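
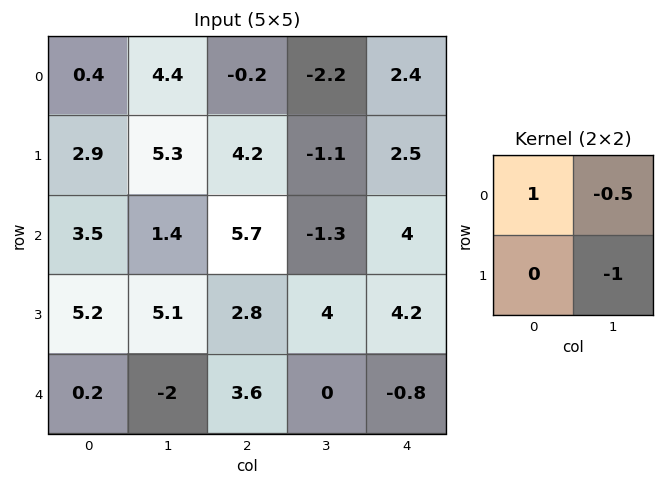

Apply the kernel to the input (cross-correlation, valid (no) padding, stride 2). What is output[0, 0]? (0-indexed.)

-7.1

The receptive field on the input at this output position is [0.4 4.4 / 2.9 5.3]. Elementwise product with the kernel and sum: 0.4·1 + 4.4·-0.5 + 5.3·-1.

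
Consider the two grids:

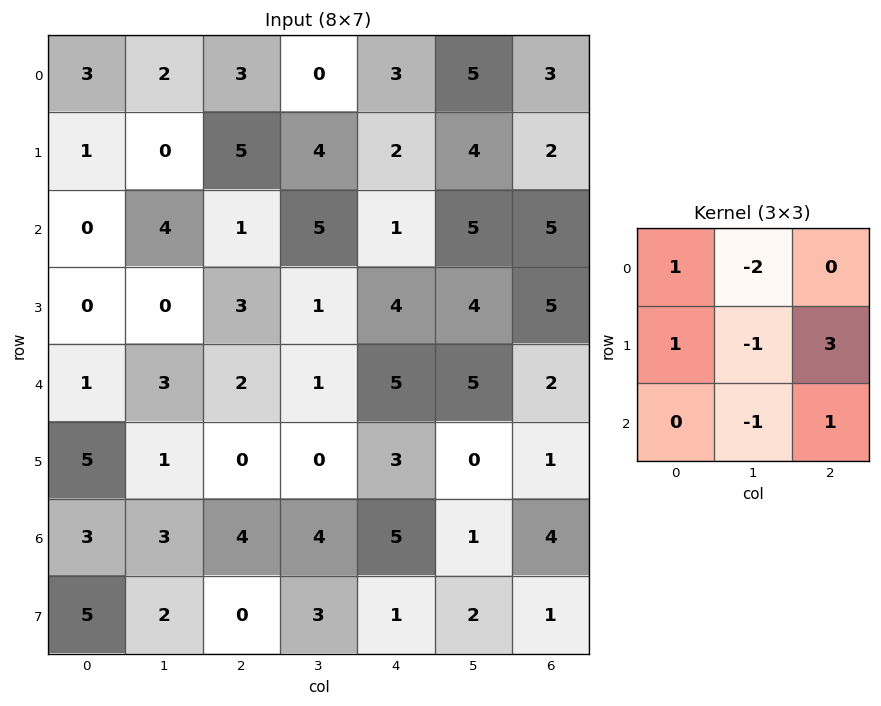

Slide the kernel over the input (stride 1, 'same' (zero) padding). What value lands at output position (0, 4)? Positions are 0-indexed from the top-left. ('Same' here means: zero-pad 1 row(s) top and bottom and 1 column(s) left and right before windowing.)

14

The receptive field on the zero-padded input at this output position is [0 0 0 / 0 3 5 / 4 2 4]. Elementwise product with the kernel and sum: 0·1 + 0·-2 + 0·1 + 3·-1 + 5·3 + 2·-1 + 4·1.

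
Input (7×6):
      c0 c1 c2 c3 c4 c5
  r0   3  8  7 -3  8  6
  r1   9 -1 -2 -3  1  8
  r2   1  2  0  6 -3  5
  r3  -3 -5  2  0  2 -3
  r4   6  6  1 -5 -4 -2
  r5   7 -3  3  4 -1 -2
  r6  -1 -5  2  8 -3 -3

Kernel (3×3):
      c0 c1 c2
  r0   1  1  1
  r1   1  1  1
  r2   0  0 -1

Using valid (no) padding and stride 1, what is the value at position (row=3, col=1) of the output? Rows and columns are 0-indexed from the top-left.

The receptive field on the input at this output position is [-5 2 0 / 6 1 -5 / -3 3 4]. Elementwise product with the kernel and sum: -5·1 + 2·1 + 0·1 + 6·1 + 1·1 + -5·1 + 4·-1.

-5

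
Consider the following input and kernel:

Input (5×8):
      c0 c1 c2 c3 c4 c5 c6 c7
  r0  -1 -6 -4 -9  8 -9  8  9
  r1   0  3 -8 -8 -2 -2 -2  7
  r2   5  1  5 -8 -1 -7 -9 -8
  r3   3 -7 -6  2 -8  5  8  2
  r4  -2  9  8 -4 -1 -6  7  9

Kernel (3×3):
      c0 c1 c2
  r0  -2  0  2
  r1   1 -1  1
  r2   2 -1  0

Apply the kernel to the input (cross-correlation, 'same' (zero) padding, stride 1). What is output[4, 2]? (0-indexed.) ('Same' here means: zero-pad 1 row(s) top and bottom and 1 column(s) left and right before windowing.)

15

The receptive field on the zero-padded input at this output position is [-7 -6 2 / 9 8 -4 / 0 0 0]. Elementwise product with the kernel and sum: -7·-2 + 2·2 + 9·1 + 8·-1 + -4·1 + 0·2 + 0·-1.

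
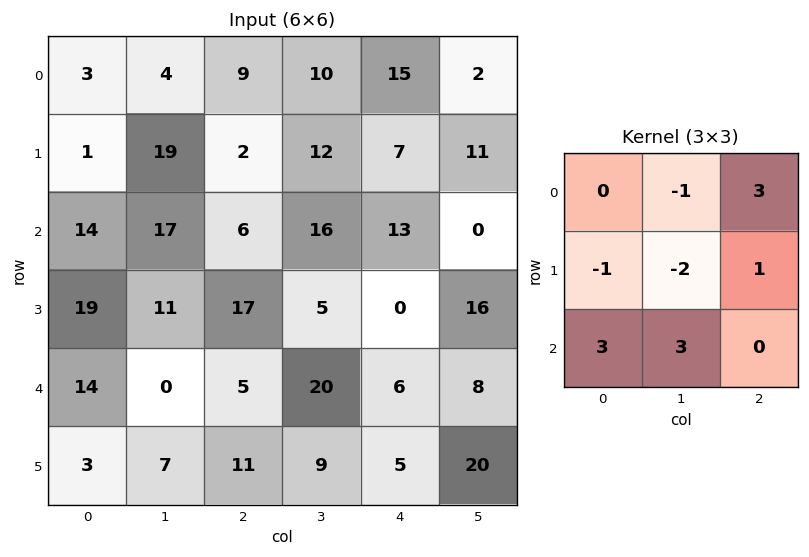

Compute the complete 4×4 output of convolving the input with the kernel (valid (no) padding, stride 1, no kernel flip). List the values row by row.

79 79 82 63
35 105 50 -1
19 17 71 76
61 62 16 66

Output[0,0]: The receptive field on the input at this output position is [3 4 9 / 1 19 2 / 14 17 6]. Elementwise product with the kernel and sum: 4·-1 + 9·3 + 1·-1 + 19·-2 + 2·1 + 14·3 + 17·3.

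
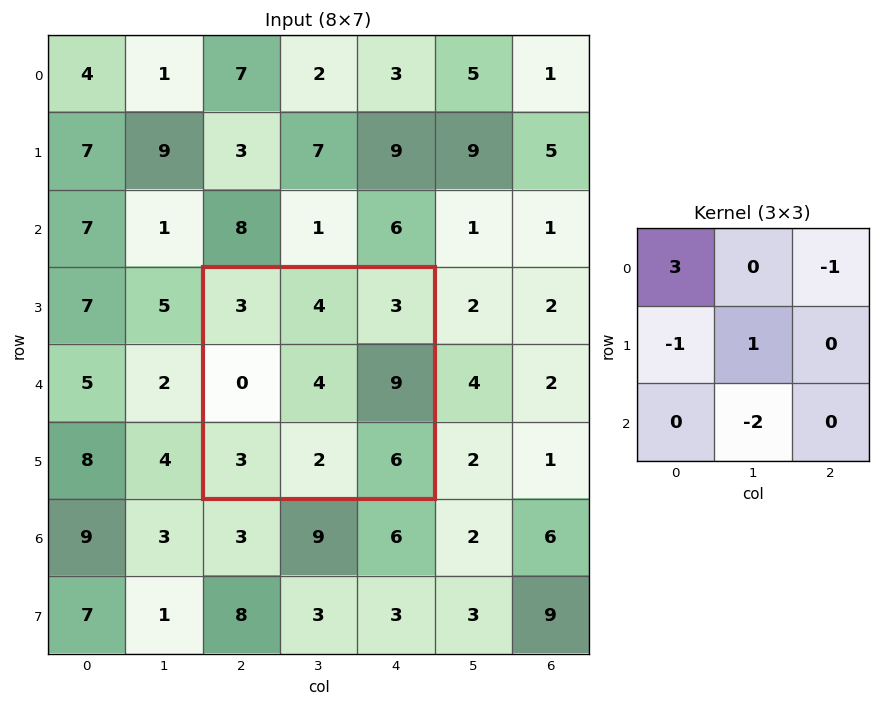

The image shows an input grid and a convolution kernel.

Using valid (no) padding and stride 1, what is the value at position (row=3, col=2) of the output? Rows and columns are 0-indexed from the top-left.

The receptive field on the input at this output position is [3 4 3 / 0 4 9 / 3 2 6]. Elementwise product with the kernel and sum: 3·3 + 3·-1 + 0·-1 + 4·1 + 2·-2.

6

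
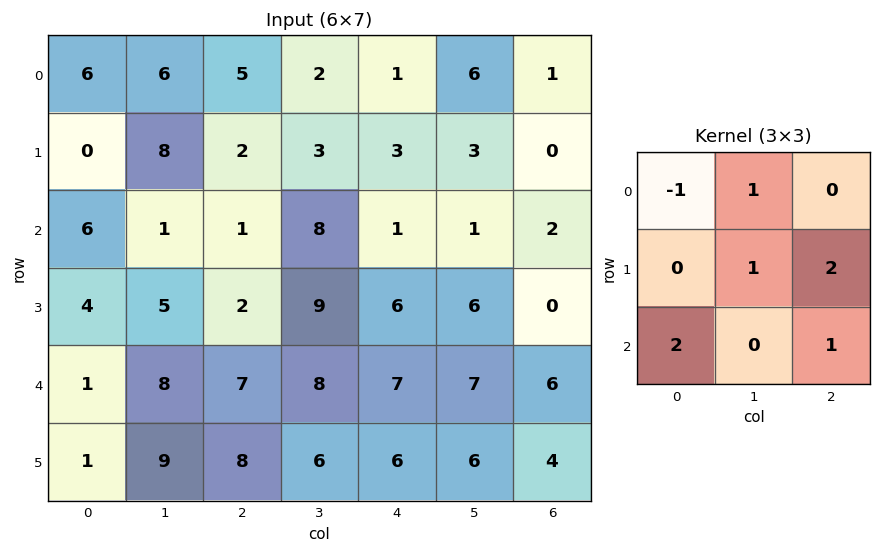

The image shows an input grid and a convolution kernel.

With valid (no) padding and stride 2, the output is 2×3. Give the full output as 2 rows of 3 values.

Output[0,0]: The receptive field on the input at this output position is [6 6 5 / 0 8 2 / 6 1 1]. Elementwise product with the kernel and sum: 6·-1 + 6·1 + 8·1 + 2·2 + 6·2 + 1·1.
Output[0,1]: The receptive field on the input at this output position is [5 2 1 / 2 3 3 / 1 8 1]. Elementwise product with the kernel and sum: 5·-1 + 2·1 + 3·1 + 3·2 + 1·2 + 1·1.

25 9 12
13 49 26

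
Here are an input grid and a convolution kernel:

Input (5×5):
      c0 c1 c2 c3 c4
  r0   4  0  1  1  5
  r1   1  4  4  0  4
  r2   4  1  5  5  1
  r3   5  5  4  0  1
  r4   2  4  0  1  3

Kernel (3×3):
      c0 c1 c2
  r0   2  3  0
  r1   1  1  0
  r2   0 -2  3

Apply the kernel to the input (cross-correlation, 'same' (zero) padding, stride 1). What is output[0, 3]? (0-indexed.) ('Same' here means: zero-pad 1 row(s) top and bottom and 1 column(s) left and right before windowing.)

14

The receptive field on the zero-padded input at this output position is [0 0 0 / 1 1 5 / 4 0 4]. Elementwise product with the kernel and sum: 0·2 + 0·3 + 1·1 + 1·1 + 0·-2 + 4·3.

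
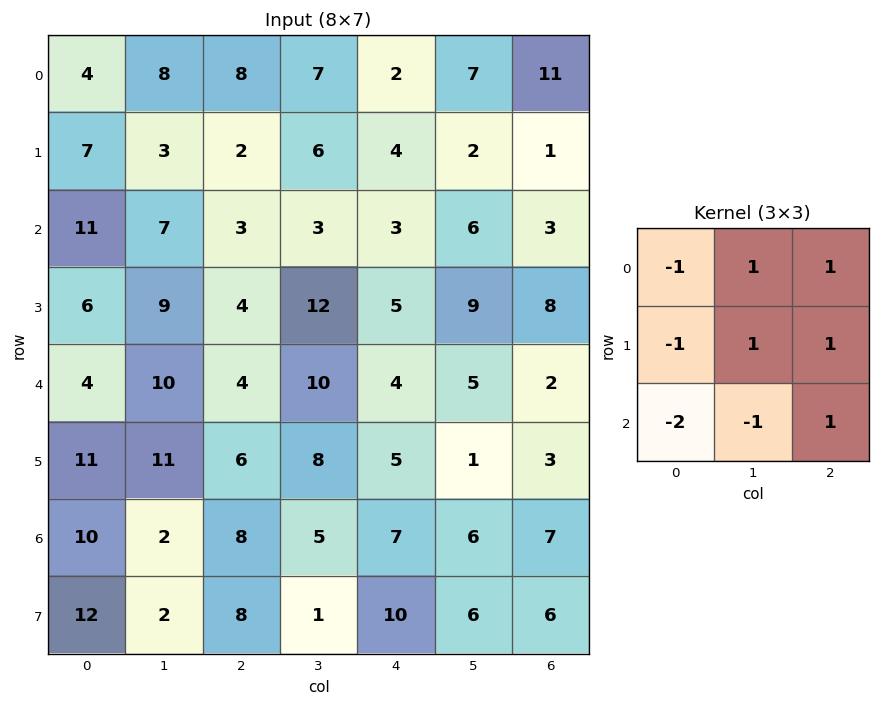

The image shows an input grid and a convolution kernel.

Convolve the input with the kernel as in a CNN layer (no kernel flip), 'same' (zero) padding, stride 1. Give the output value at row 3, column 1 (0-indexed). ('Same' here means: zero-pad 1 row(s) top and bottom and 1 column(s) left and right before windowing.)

-8

The receptive field on the zero-padded input at this output position is [11 7 3 / 6 9 4 / 4 10 4]. Elementwise product with the kernel and sum: 11·-1 + 7·1 + 3·1 + 6·-1 + 9·1 + 4·1 + 4·-2 + 10·-1 + 4·1.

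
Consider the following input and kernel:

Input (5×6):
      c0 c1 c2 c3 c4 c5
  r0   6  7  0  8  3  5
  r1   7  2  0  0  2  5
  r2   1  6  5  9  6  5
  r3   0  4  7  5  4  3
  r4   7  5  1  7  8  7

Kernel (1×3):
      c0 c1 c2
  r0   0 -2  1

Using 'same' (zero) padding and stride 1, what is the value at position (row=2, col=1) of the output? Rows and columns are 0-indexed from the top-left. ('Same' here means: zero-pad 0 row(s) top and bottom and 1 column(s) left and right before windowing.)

-7

The receptive field on the zero-padded input at this output position is [1 6 5]. Elementwise product with the kernel and sum: 6·-2 + 5·1.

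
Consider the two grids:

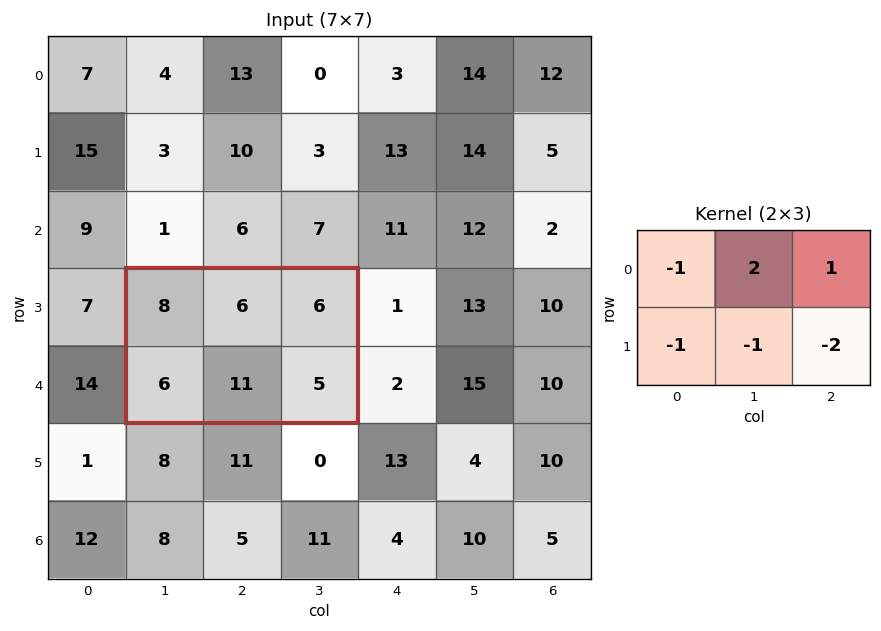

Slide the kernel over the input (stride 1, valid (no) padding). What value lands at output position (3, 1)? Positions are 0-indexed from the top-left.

The receptive field on the input at this output position is [8 6 6 / 6 11 5]. Elementwise product with the kernel and sum: 8·-1 + 6·2 + 6·1 + 6·-1 + 11·-1 + 5·-2.

-17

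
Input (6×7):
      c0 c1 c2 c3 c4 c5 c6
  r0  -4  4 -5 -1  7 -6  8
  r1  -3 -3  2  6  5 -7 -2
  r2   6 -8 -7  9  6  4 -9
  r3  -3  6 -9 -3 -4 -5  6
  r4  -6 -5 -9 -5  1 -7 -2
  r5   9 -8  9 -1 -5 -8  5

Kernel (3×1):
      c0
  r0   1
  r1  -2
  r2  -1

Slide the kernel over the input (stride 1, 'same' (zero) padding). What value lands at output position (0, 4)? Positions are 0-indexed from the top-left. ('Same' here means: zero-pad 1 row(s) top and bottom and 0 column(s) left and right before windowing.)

The receptive field on the zero-padded input at this output position is [0 / 7 / 5]. Elementwise product with the kernel and sum: 0·1 + 7·-2 + 5·-1.

-19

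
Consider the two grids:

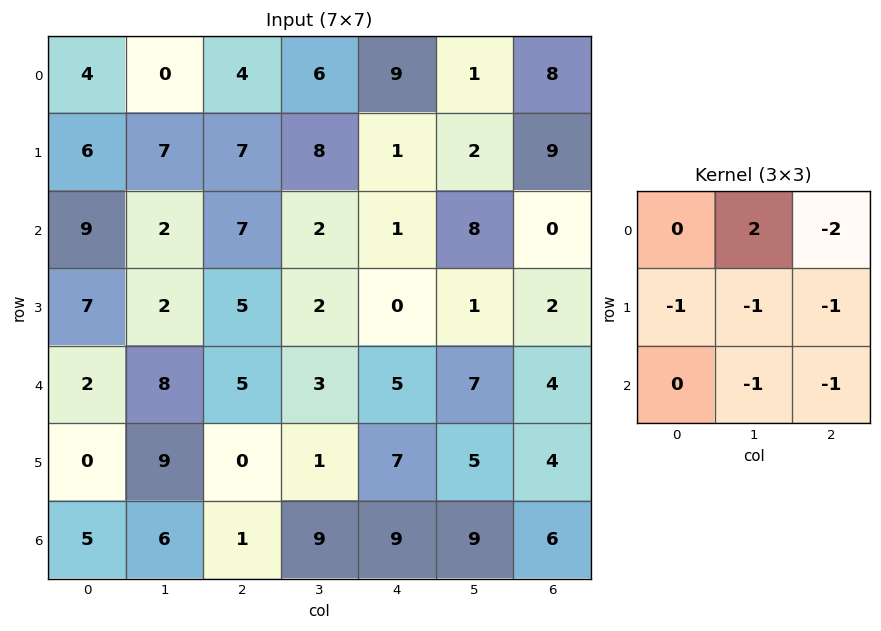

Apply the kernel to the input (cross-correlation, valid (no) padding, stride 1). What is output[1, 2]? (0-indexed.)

The receptive field on the input at this output position is [7 8 1 / 7 2 1 / 5 2 0]. Elementwise product with the kernel and sum: 8·2 + 1·-2 + 7·-1 + 2·-1 + 1·-1 + 2·-1 + 0·-1.

2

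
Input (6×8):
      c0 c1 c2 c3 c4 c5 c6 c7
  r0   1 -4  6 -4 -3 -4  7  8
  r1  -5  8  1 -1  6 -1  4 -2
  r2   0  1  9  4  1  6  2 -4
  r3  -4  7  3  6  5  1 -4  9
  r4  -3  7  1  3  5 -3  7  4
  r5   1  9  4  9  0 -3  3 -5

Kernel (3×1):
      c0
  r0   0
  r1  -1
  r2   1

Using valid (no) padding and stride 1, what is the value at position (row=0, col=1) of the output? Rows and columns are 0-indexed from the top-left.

-7

The receptive field on the input at this output position is [-4 / 8 / 1]. Elementwise product with the kernel and sum: 8·-1 + 1·1.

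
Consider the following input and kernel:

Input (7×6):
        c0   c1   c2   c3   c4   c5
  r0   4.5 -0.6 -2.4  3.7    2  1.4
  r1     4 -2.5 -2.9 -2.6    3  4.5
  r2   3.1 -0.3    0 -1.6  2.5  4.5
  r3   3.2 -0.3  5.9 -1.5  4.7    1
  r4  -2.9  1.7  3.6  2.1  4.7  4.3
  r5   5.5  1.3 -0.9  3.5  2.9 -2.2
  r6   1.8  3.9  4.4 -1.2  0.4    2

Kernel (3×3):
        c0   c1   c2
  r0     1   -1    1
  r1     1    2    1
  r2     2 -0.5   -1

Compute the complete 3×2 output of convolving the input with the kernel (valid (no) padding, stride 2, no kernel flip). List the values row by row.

5.15 -10.9
1.65 13.15
3.45 24.2

Output[0,0]: The receptive field on the input at this output position is [4.5 -0.6 -2.4 / 4 -2.5 -2.9 / 3.1 -0.3 0]. Elementwise product with the kernel and sum: 4.5·1 + -0.6·-1 + -2.4·1 + 4·1 + -2.5·2 + -2.9·1 + 3.1·2 + -0.3·-0.5 + 0·-1.
Output[0,1]: The receptive field on the input at this output position is [-2.4 3.7 2 / -2.9 -2.6 3 / 0 -1.6 2.5]. Elementwise product with the kernel and sum: -2.4·1 + 3.7·-1 + 2·1 + -2.9·1 + -2.6·2 + 3·1 + 0·2 + -1.6·-0.5 + 2.5·-1.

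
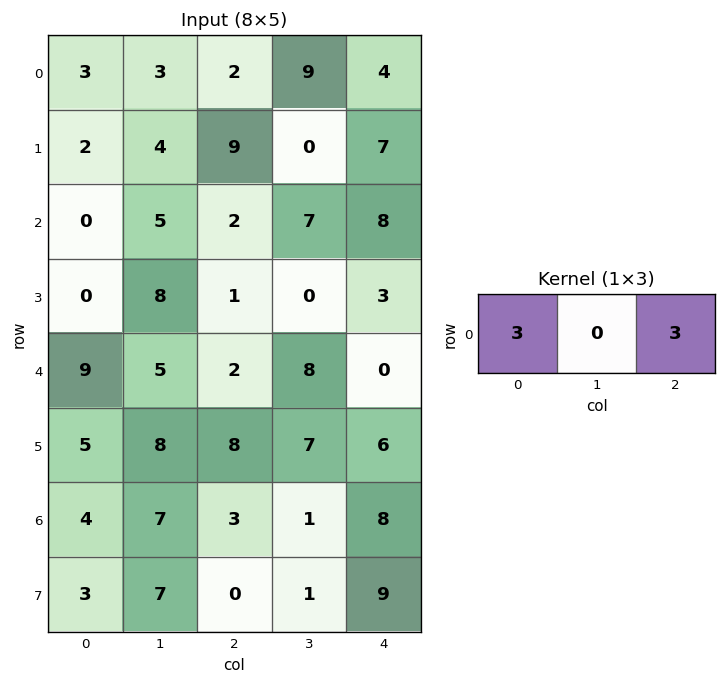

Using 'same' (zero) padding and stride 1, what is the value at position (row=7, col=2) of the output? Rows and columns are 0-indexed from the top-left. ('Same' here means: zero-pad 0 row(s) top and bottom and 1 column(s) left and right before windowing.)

24

The receptive field on the zero-padded input at this output position is [7 0 1]. Elementwise product with the kernel and sum: 7·3 + 1·3.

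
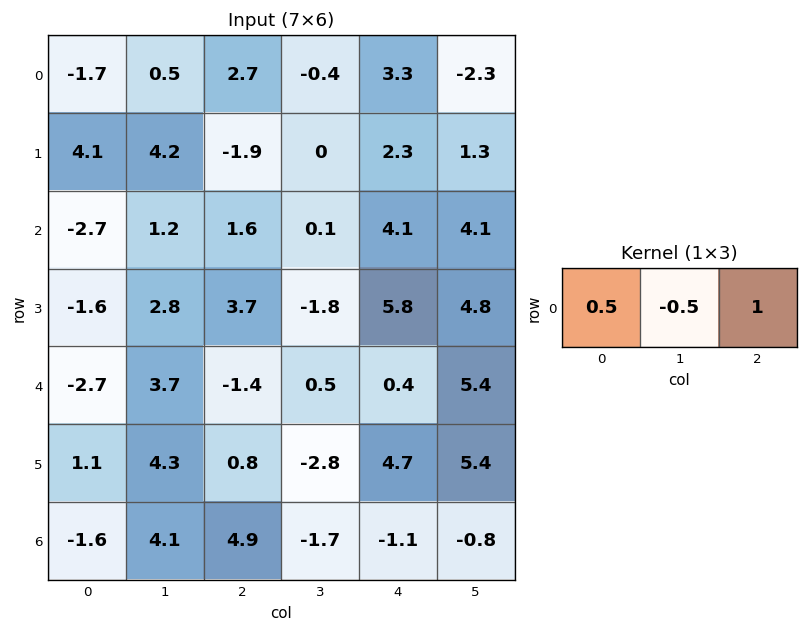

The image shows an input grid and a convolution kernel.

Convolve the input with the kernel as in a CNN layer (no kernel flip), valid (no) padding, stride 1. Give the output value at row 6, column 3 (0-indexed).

-1.1

The receptive field on the input at this output position is [-1.7 -1.1 -0.8]. Elementwise product with the kernel and sum: -1.7·0.5 + -1.1·-0.5 + -0.8·1.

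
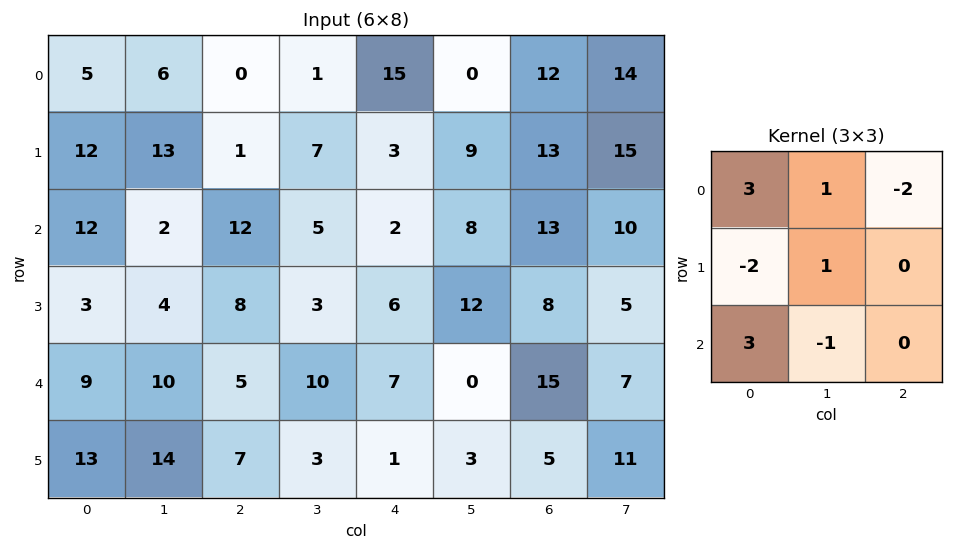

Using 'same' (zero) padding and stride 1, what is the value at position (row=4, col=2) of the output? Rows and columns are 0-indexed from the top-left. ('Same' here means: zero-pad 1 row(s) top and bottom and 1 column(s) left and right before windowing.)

The receptive field on the zero-padded input at this output position is [4 8 3 / 10 5 10 / 14 7 3]. Elementwise product with the kernel and sum: 4·3 + 8·1 + 3·-2 + 10·-2 + 5·1 + 14·3 + 7·-1.

34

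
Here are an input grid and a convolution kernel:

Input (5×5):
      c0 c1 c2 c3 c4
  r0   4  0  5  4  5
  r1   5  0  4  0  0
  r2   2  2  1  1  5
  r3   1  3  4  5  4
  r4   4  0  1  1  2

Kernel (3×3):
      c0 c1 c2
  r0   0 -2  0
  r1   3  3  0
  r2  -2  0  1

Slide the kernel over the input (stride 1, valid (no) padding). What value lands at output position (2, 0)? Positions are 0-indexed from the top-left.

The receptive field on the input at this output position is [2 2 1 / 1 3 4 / 4 0 1]. Elementwise product with the kernel and sum: 2·-2 + 1·3 + 3·3 + 4·-2 + 1·1.

1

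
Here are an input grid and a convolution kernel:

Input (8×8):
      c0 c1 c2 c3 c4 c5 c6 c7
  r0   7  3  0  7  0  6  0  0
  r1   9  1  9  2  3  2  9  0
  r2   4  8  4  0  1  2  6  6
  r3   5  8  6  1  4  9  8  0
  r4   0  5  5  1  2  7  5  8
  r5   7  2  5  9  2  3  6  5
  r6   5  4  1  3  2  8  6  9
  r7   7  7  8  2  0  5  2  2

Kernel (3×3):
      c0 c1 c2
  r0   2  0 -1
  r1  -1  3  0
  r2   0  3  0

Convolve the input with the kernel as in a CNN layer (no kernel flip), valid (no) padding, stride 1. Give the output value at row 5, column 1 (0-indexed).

18

The receptive field on the input at this output position is [2 5 9 / 4 1 3 / 7 8 2]. Elementwise product with the kernel and sum: 2·2 + 9·-1 + 4·-1 + 1·3 + 8·3.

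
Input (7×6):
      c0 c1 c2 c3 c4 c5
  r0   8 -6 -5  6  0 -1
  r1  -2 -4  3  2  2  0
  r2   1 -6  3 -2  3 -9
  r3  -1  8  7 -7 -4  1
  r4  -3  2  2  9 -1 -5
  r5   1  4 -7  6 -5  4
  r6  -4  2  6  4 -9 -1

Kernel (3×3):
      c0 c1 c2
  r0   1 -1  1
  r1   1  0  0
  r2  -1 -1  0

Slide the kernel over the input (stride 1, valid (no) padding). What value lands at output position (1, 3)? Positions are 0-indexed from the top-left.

9

The receptive field on the input at this output position is [2 2 0 / -2 3 -9 / -7 -4 1]. Elementwise product with the kernel and sum: 2·1 + 2·-1 + 0·1 + -2·1 + -7·-1 + -4·-1.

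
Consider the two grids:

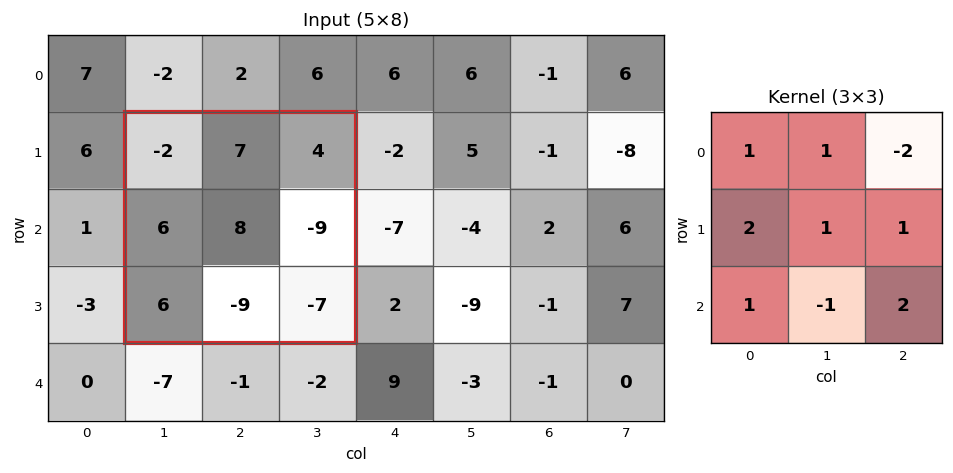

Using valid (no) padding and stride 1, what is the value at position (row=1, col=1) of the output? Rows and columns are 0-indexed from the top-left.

The receptive field on the input at this output position is [-2 7 4 / 6 8 -9 / 6 -9 -7]. Elementwise product with the kernel and sum: -2·1 + 7·1 + 4·-2 + 6·2 + 8·1 + -9·1 + 6·1 + -9·-1 + -7·2.

9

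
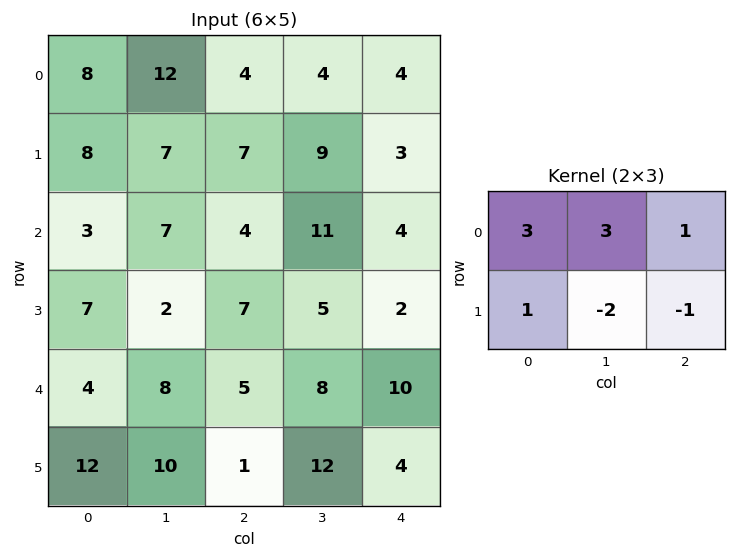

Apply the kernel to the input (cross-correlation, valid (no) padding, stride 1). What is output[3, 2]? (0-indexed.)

17

The receptive field on the input at this output position is [7 5 2 / 5 8 10]. Elementwise product with the kernel and sum: 7·3 + 5·3 + 2·1 + 5·1 + 8·-2 + 10·-1.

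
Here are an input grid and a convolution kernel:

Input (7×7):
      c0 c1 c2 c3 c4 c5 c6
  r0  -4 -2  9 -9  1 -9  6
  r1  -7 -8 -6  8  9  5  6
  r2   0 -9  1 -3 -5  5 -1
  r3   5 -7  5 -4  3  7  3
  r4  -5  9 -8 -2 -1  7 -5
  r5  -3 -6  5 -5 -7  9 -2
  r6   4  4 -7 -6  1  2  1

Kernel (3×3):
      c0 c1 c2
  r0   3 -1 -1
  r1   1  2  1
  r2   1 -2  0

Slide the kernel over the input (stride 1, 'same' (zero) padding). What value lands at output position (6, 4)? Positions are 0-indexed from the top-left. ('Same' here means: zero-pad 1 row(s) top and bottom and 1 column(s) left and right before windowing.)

The receptive field on the zero-padded input at this output position is [-5 -7 9 / -6 1 2 / 0 0 0]. Elementwise product with the kernel and sum: -5·3 + -7·-1 + 9·-1 + -6·1 + 1·2 + 2·1 + 0·1 + 0·-2.

-19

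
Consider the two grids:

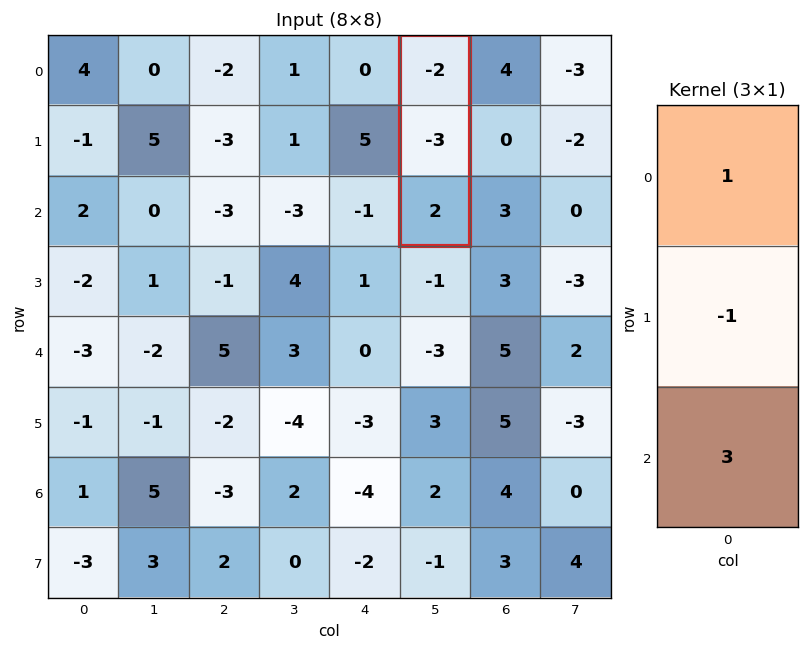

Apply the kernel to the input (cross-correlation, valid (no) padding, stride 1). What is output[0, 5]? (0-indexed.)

The receptive field on the input at this output position is [-2 / -3 / 2]. Elementwise product with the kernel and sum: -2·1 + -3·-1 + 2·3.

7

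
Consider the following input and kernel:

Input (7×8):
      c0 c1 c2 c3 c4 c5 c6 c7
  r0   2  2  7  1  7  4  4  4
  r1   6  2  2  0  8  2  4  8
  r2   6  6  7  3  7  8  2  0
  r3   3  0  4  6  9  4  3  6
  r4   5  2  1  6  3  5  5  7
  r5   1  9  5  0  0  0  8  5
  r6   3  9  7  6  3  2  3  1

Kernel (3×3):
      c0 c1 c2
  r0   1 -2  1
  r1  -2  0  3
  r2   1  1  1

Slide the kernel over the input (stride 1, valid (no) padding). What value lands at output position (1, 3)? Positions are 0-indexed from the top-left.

23

The receptive field on the input at this output position is [0 8 2 / 3 7 8 / 6 9 4]. Elementwise product with the kernel and sum: 0·1 + 8·-2 + 2·1 + 3·-2 + 8·3 + 6·1 + 9·1 + 4·1.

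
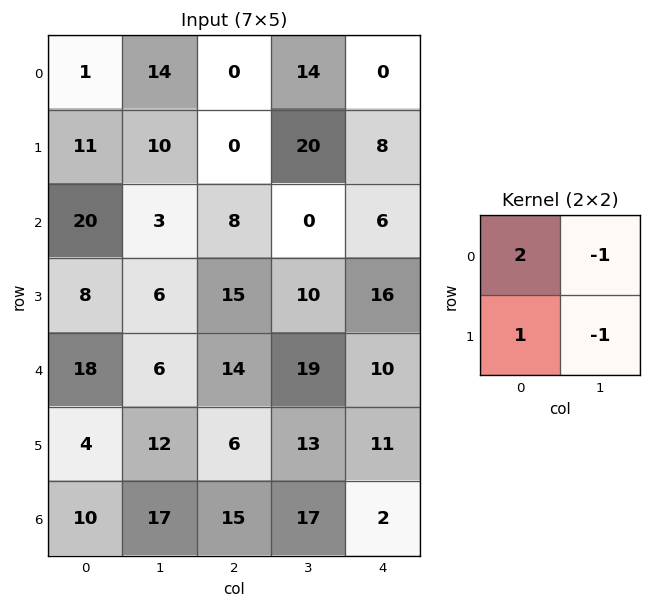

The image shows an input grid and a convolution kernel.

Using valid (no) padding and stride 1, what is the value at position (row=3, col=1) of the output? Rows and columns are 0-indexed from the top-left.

-11

The receptive field on the input at this output position is [6 15 / 6 14]. Elementwise product with the kernel and sum: 6·2 + 15·-1 + 6·1 + 14·-1.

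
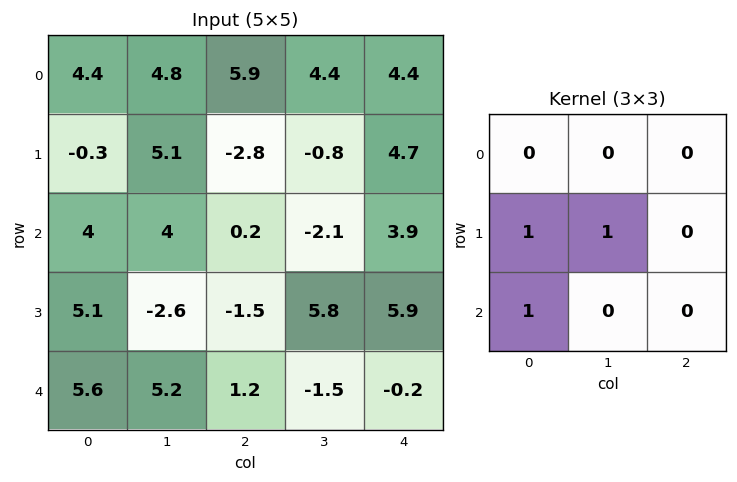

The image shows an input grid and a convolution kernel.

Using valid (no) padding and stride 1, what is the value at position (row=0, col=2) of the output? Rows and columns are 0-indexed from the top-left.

The receptive field on the input at this output position is [5.9 4.4 4.4 / -2.8 -0.8 4.7 / 0.2 -2.1 3.9]. Elementwise product with the kernel and sum: -2.8·1 + -0.8·1 + 0.2·1.

-3.4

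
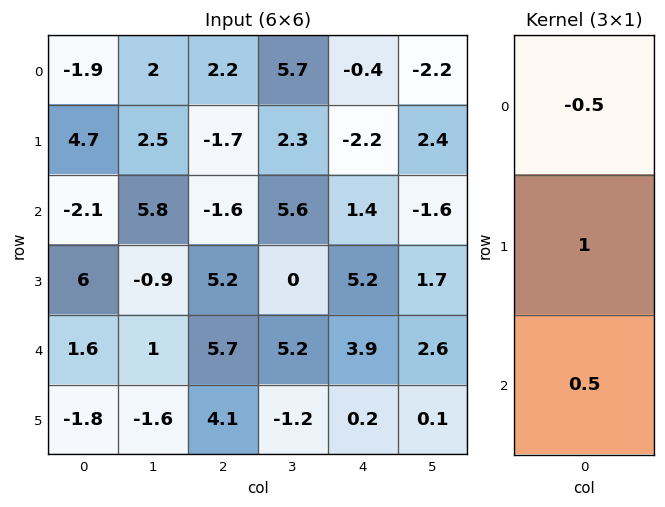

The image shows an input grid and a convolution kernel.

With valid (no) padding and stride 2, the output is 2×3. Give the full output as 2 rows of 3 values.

Output[0,0]: The receptive field on the input at this output position is [-1.9 / 4.7 / -2.1]. Elementwise product with the kernel and sum: -1.9·-0.5 + 4.7·1 + -2.1·0.5.

4.6 -3.6 -1.3
7.85 8.85 6.45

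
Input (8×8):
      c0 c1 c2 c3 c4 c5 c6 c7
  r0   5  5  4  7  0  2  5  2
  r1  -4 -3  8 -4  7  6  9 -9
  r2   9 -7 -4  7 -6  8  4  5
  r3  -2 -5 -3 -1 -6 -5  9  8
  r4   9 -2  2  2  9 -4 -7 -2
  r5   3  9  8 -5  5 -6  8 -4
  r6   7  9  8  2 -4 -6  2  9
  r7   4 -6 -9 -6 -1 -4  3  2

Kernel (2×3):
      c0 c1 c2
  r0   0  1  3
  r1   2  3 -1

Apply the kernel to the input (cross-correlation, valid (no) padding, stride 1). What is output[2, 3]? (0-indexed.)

The receptive field on the input at this output position is [7 -6 8 / -1 -6 -5]. Elementwise product with the kernel and sum: -6·1 + 8·3 + -1·2 + -6·3 + -5·-1.

3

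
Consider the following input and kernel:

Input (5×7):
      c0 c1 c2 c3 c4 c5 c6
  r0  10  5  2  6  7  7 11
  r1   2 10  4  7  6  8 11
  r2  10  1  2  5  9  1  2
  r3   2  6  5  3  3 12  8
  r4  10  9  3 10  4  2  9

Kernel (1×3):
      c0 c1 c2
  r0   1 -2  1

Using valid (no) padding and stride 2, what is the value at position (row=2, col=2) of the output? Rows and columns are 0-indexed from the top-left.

The receptive field on the input at this output position is [4 2 9]. Elementwise product with the kernel and sum: 4·1 + 2·-2 + 9·1.

9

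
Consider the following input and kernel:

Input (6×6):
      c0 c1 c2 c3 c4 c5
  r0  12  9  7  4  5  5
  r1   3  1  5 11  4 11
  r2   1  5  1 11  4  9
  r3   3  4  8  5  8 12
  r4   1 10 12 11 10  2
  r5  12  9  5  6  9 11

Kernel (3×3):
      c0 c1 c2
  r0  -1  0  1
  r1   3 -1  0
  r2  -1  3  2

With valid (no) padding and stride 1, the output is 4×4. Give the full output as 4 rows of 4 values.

Output[0,0]: The receptive field on the input at this output position is [12 9 7 / 3 1 5 / 1 5 1]. Elementwise product with the kernel and sum: 12·-1 + 7·1 + 3·3 + 1·-1 + 1·-1 + 5·3 + 1·2.
Output[0,1]: The receptive field on the input at this output position is [9 7 4 / 1 5 11 / 5 1 11]. Elementwise product with the kernel and sum: 9·-1 + 4·1 + 1·3 + 5·-1 + 5·-1 + 1·3 + 11·2.

19 13 42 49
25 54 14 72
58 58 63 28
23 37 56 73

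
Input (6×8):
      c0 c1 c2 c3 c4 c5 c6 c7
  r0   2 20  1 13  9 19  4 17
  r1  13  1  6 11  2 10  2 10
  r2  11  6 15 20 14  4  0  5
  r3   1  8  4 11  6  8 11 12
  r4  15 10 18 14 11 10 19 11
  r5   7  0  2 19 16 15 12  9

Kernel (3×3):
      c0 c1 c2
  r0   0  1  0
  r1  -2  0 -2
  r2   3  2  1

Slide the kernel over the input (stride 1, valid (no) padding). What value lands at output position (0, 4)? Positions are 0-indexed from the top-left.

61

The receptive field on the input at this output position is [9 19 4 / 2 10 2 / 14 4 0]. Elementwise product with the kernel and sum: 19·1 + 2·-2 + 2·-2 + 14·3 + 4·2 + 0·1.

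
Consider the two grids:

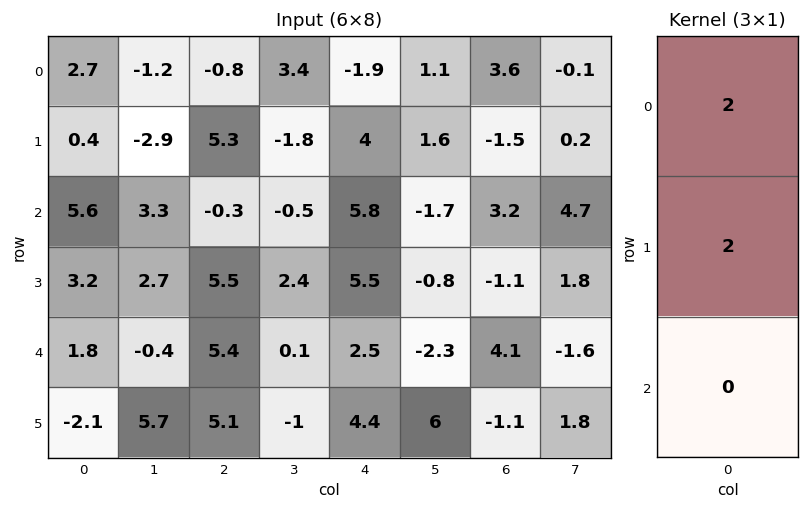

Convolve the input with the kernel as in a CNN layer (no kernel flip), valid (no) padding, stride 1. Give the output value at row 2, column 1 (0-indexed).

12

The receptive field on the input at this output position is [3.3 / 2.7 / -0.4]. Elementwise product with the kernel and sum: 3.3·2 + 2.7·2.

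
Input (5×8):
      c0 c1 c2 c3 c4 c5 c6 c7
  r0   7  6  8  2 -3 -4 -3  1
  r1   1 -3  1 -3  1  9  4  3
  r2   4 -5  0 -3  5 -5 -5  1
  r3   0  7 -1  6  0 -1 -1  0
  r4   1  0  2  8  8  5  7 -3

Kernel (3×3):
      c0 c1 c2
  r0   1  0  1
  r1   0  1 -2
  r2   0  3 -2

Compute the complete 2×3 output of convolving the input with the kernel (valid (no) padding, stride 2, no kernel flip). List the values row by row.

-5 -19 -10
9 19 2

Output[0,0]: The receptive field on the input at this output position is [7 6 8 / 1 -3 1 / 4 -5 0]. Elementwise product with the kernel and sum: 7·1 + 8·1 + -3·1 + 1·-2 + -5·3 + 0·-2.
Output[0,1]: The receptive field on the input at this output position is [8 2 -3 / 1 -3 1 / 0 -3 5]. Elementwise product with the kernel and sum: 8·1 + -3·1 + -3·1 + 1·-2 + -3·3 + 5·-2.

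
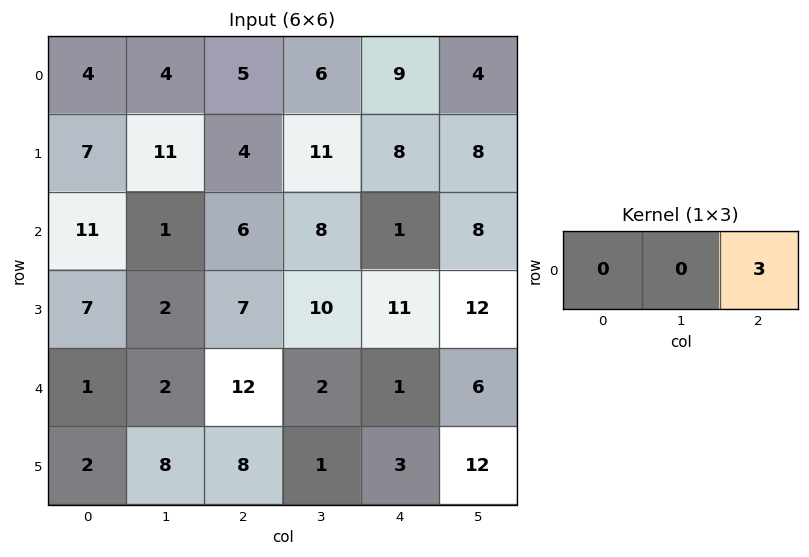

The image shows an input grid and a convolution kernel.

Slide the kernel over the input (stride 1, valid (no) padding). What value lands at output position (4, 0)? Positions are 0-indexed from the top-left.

36

The receptive field on the input at this output position is [1 2 12]. Elementwise product with the kernel and sum: 12·3.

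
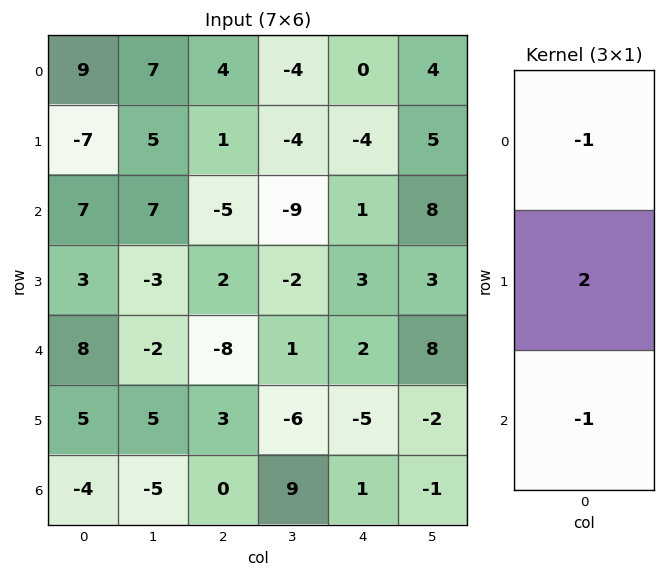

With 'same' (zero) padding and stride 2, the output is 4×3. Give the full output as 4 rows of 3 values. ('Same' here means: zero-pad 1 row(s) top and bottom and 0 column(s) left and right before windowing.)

Output[0,0]: The receptive field on the zero-padded input at this output position is [0 / 9 / -7]. Elementwise product with the kernel and sum: 0·-1 + 9·2 + -7·-1.
Output[0,1]: The receptive field on the zero-padded input at this output position is [0 / 4 / 1]. Elementwise product with the kernel and sum: 0·-1 + 4·2 + 1·-1.

25 7 4
18 -13 3
8 -21 6
-13 -3 7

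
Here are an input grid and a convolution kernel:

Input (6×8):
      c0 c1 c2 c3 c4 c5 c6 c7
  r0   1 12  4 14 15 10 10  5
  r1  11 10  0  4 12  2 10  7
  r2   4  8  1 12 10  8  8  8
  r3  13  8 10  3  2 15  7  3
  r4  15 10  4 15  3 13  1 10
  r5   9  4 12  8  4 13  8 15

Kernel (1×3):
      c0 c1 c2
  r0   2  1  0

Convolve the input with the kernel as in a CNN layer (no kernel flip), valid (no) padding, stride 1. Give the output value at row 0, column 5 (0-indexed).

The receptive field on the input at this output position is [10 10 5]. Elementwise product with the kernel and sum: 10·2 + 10·1.

30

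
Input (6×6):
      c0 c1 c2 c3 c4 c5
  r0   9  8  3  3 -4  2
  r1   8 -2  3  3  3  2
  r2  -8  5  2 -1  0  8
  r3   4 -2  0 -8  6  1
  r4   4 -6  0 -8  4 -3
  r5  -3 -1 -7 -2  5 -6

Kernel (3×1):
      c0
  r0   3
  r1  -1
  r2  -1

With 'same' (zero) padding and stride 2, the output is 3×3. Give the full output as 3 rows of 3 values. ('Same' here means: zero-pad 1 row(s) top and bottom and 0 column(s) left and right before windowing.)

-17 -6 1
28 7 3
11 7 9

Output[0,0]: The receptive field on the zero-padded input at this output position is [0 / 9 / 8]. Elementwise product with the kernel and sum: 0·3 + 9·-1 + 8·-1.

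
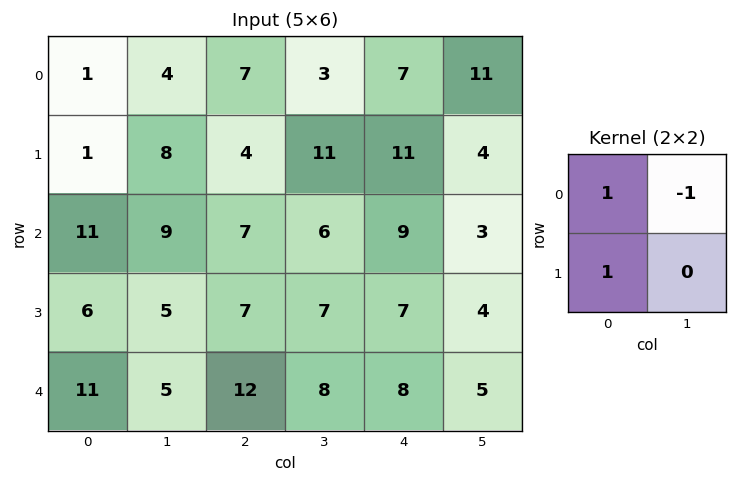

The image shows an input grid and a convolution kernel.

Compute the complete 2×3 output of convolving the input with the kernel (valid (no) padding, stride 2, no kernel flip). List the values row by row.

Output[0,0]: The receptive field on the input at this output position is [1 4 / 1 8]. Elementwise product with the kernel and sum: 1·1 + 4·-1 + 1·1.

-2 8 7
8 8 13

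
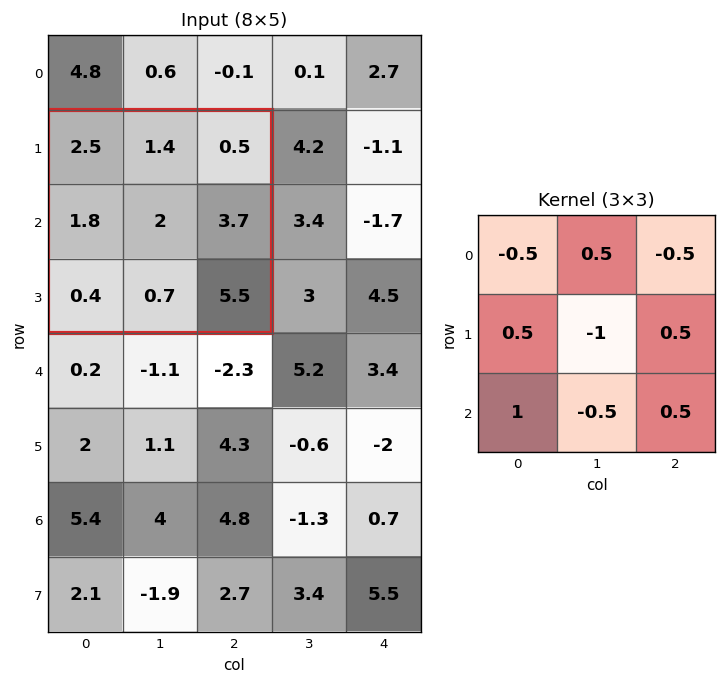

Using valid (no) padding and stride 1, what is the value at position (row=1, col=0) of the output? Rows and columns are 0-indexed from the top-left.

2.75

The receptive field on the input at this output position is [2.5 1.4 0.5 / 1.8 2 3.7 / 0.4 0.7 5.5]. Elementwise product with the kernel and sum: 2.5·-0.5 + 1.4·0.5 + 0.5·-0.5 + 1.8·0.5 + 2·-1 + 3.7·0.5 + 0.4·1 + 0.7·-0.5 + 5.5·0.5.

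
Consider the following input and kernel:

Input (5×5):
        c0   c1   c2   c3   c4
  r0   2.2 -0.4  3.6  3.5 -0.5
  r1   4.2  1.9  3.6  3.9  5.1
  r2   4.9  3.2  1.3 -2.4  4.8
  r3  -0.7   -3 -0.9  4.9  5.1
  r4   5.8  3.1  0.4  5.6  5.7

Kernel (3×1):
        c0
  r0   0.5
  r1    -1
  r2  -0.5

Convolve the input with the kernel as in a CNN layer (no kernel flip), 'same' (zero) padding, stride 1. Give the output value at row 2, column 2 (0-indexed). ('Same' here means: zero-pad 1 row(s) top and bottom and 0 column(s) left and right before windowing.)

The receptive field on the zero-padded input at this output position is [3.6 / 1.3 / -0.9]. Elementwise product with the kernel and sum: 3.6·0.5 + 1.3·-1 + -0.9·-0.5.

0.95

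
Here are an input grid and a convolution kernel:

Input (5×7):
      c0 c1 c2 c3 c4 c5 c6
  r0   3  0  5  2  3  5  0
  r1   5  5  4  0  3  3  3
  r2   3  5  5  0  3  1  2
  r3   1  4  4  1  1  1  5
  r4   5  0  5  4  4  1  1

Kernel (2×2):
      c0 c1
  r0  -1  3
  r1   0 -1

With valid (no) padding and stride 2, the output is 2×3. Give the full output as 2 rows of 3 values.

Output[0,0]: The receptive field on the input at this output position is [3 0 / 5 5]. Elementwise product with the kernel and sum: 3·-1 + 0·3 + 5·-1.
Output[0,1]: The receptive field on the input at this output position is [5 2 / 4 0]. Elementwise product with the kernel and sum: 5·-1 + 2·3 + 0·-1.

-8 1 9
8 -6 -1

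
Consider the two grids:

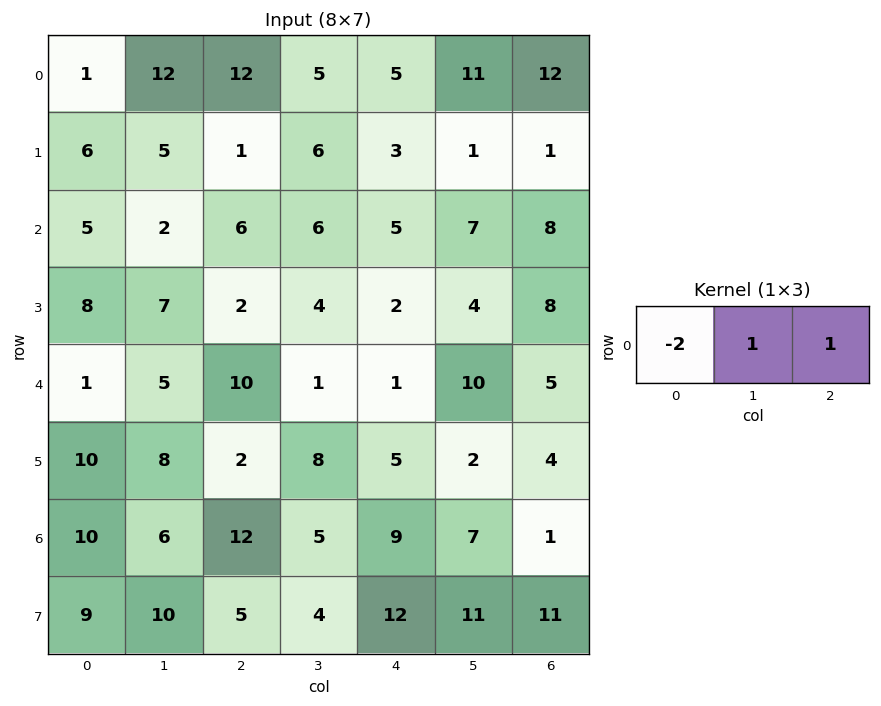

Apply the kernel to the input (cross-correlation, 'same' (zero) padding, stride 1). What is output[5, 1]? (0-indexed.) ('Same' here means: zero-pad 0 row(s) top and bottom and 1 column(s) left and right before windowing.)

The receptive field on the zero-padded input at this output position is [10 8 2]. Elementwise product with the kernel and sum: 10·-2 + 8·1 + 2·1.

-10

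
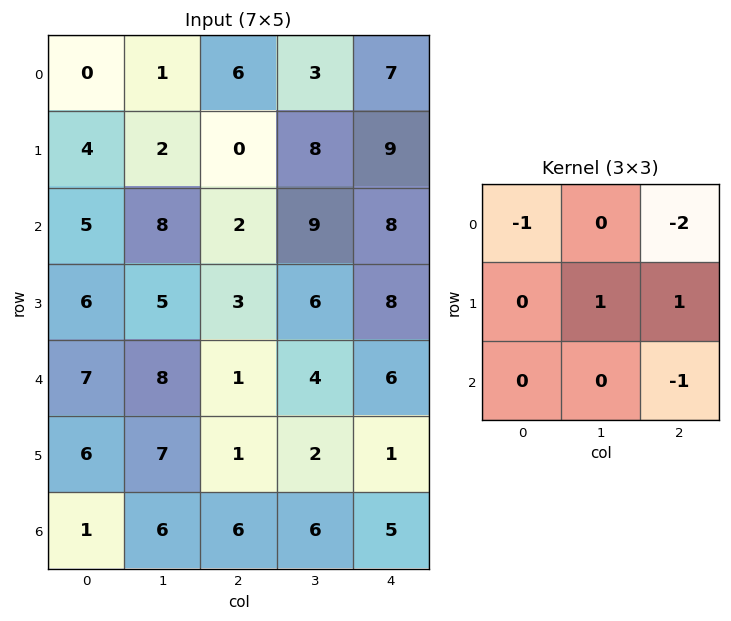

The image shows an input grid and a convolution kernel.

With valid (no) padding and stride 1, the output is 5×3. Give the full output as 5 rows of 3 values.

-12 -8 -11
3 -13 -9
-2 -21 -10
-4 -14 -10
-7 -19 -15

Output[0,0]: The receptive field on the input at this output position is [0 1 6 / 4 2 0 / 5 8 2]. Elementwise product with the kernel and sum: 0·-1 + 6·-2 + 2·1 + 0·1 + 2·-1.
Output[0,1]: The receptive field on the input at this output position is [1 6 3 / 2 0 8 / 8 2 9]. Elementwise product with the kernel and sum: 1·-1 + 3·-2 + 0·1 + 8·1 + 9·-1.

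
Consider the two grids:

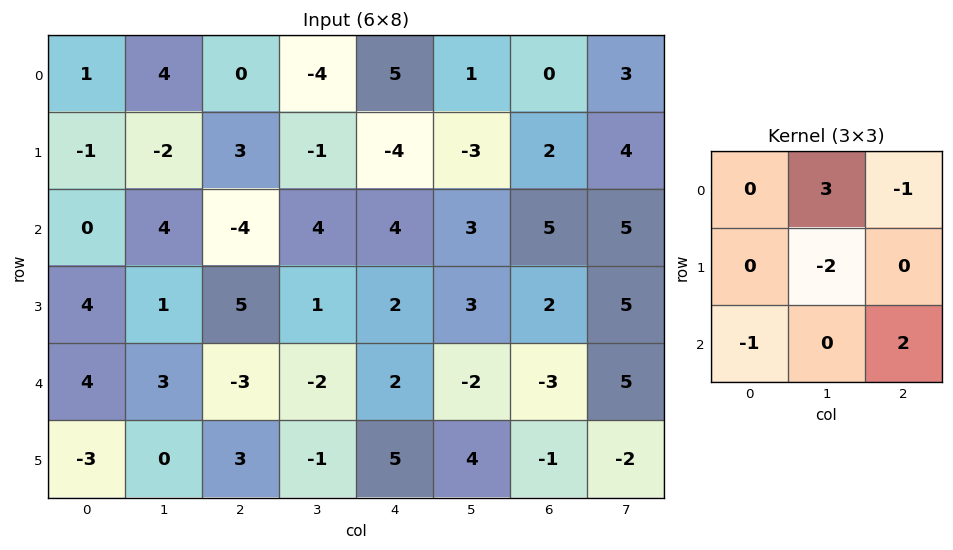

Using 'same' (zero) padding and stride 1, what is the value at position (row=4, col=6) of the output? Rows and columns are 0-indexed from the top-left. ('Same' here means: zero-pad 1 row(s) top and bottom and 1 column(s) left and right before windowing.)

-1

The receptive field on the zero-padded input at this output position is [3 2 5 / -2 -3 5 / 4 -1 -2]. Elementwise product with the kernel and sum: 2·3 + 5·-1 + -3·-2 + 4·-1 + -2·2.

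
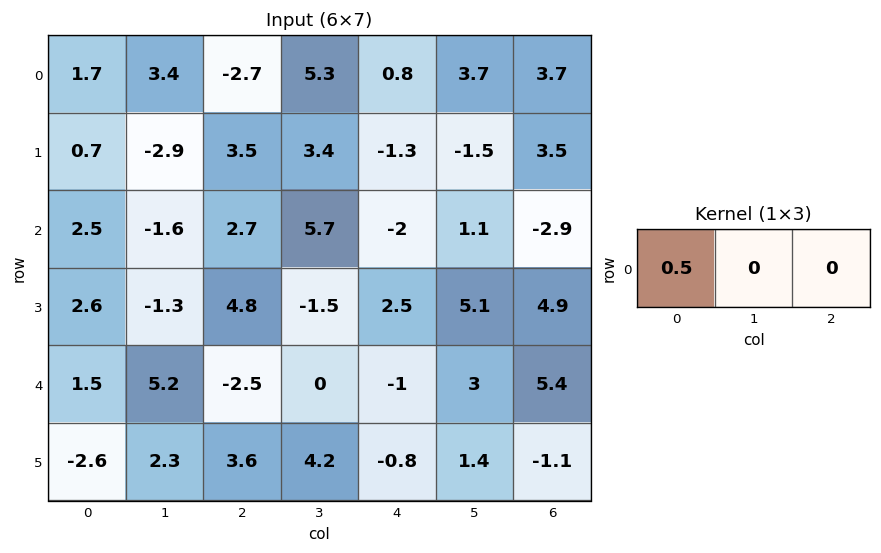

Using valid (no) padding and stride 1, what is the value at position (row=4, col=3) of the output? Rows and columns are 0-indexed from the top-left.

The receptive field on the input at this output position is [0 -1 3]. Elementwise product with the kernel and sum: 0·0.5.

0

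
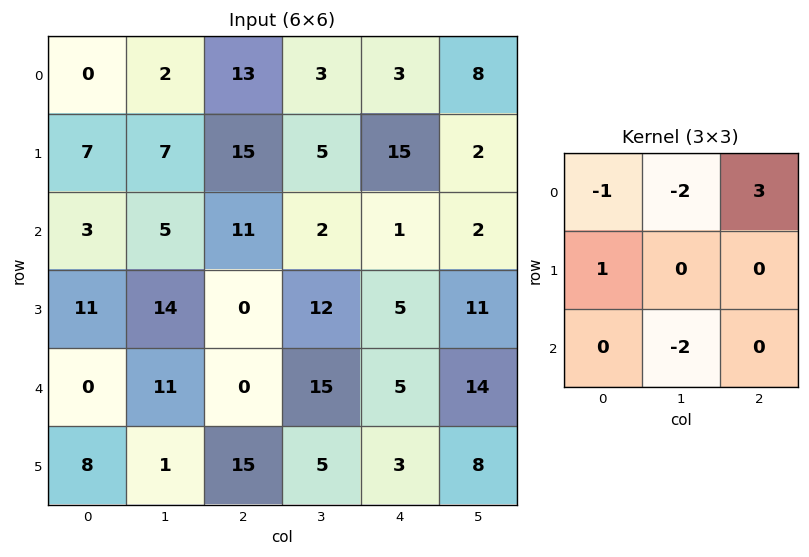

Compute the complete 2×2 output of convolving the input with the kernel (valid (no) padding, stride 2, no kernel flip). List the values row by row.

Output[0,0]: The receptive field on the input at this output position is [0 2 13 / 7 7 15 / 3 5 11]. Elementwise product with the kernel and sum: 0·-1 + 2·-2 + 13·3 + 7·1 + 5·-2.

32 1
9 -42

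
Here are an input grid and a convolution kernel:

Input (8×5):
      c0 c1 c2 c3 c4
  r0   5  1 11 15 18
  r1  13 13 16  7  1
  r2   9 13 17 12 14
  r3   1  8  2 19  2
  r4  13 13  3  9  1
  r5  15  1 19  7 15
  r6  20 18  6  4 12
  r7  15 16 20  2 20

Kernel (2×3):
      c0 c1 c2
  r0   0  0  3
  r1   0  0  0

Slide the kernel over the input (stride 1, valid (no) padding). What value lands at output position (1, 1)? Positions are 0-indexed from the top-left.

21

The receptive field on the input at this output position is [13 16 7 / 13 17 12]. Elementwise product with the kernel and sum: 7·3.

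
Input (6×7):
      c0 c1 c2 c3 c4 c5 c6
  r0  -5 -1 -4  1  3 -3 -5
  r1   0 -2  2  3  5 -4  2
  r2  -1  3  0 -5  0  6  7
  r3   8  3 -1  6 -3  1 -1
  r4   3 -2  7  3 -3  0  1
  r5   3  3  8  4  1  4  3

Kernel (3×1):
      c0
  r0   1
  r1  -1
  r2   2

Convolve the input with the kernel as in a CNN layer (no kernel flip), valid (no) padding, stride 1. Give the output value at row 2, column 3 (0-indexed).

-5

The receptive field on the input at this output position is [-5 / 6 / 3]. Elementwise product with the kernel and sum: -5·1 + 6·-1 + 3·2.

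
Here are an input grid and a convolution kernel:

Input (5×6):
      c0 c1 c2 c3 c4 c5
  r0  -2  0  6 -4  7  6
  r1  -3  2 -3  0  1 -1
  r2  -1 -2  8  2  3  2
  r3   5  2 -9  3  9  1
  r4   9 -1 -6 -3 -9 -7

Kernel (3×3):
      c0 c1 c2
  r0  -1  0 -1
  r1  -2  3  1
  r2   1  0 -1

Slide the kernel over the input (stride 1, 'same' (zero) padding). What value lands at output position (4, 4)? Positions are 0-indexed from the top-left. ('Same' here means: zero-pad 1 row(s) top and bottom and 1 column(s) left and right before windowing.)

The receptive field on the zero-padded input at this output position is [3 9 1 / -3 -9 -7 / 0 0 0]. Elementwise product with the kernel and sum: 3·-1 + 1·-1 + -3·-2 + -9·3 + -7·1 + 0·1 + 0·-1.

-32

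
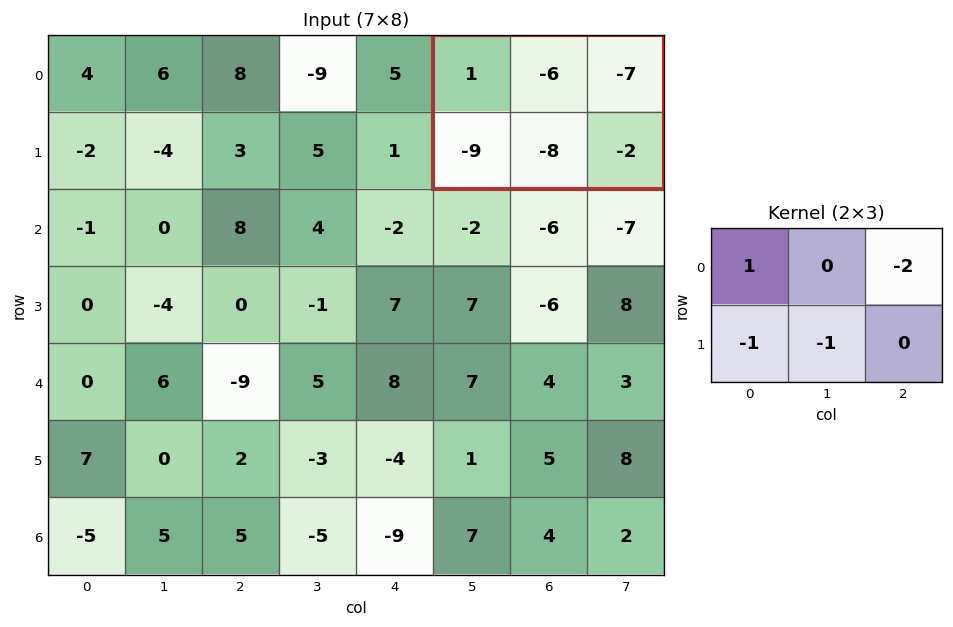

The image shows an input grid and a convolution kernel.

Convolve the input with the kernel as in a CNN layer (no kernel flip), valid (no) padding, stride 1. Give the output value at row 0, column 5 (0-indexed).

32

The receptive field on the input at this output position is [1 -6 -7 / -9 -8 -2]. Elementwise product with the kernel and sum: 1·1 + -7·-2 + -9·-1 + -8·-1.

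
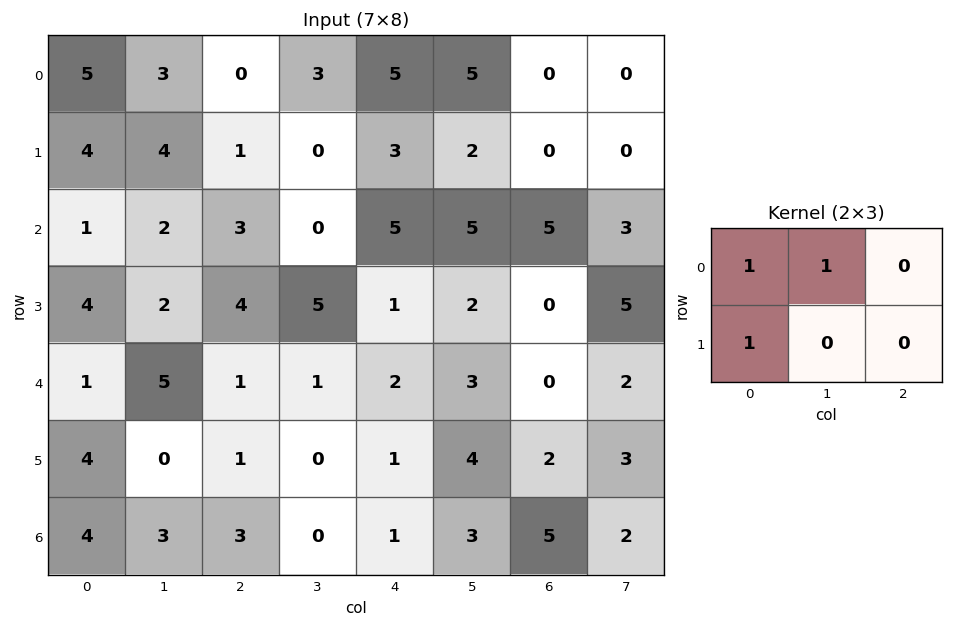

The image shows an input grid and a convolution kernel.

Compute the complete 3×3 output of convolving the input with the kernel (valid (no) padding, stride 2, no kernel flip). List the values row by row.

Output[0,0]: The receptive field on the input at this output position is [5 3 0 / 4 4 1]. Elementwise product with the kernel and sum: 5·1 + 3·1 + 4·1.

12 4 13
7 7 11
10 3 6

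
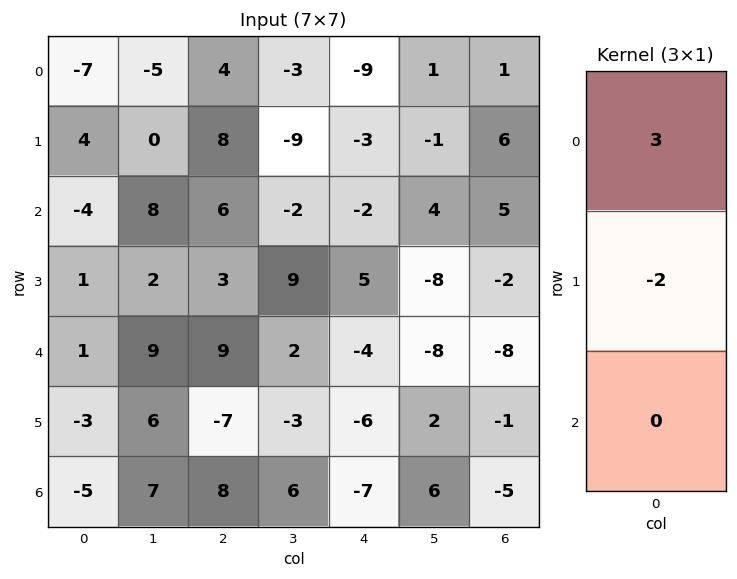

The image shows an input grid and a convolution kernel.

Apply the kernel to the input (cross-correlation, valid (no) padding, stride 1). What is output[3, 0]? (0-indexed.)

1

The receptive field on the input at this output position is [1 / 1 / -3]. Elementwise product with the kernel and sum: 1·3 + 1·-2.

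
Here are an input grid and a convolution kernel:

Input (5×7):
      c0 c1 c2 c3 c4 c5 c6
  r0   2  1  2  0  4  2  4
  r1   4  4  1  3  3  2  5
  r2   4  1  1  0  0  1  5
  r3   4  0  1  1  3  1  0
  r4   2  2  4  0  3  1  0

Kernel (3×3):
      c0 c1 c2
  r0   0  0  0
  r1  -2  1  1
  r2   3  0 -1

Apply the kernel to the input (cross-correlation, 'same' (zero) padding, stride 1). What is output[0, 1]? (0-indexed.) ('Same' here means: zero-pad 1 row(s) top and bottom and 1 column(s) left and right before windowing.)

The receptive field on the zero-padded input at this output position is [0 0 0 / 2 1 2 / 4 4 1]. Elementwise product with the kernel and sum: 2·-2 + 1·1 + 2·1 + 4·3 + 1·-1.

10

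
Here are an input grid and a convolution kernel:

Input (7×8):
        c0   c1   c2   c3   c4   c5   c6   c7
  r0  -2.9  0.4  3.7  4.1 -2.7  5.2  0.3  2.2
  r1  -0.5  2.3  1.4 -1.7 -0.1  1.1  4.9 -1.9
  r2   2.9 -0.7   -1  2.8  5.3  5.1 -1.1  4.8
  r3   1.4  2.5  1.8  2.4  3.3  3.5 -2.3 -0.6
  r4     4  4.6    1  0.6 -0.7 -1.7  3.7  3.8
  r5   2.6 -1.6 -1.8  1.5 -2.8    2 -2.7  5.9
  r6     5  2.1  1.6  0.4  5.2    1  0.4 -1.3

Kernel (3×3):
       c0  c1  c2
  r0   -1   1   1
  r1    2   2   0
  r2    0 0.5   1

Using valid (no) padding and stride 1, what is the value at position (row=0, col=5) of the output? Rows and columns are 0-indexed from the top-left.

13.55

The receptive field on the input at this output position is [5.2 0.3 2.2 / 1.1 4.9 -1.9 / 5.1 -1.1 4.8]. Elementwise product with the kernel and sum: 5.2·-1 + 0.3·1 + 2.2·1 + 1.1·2 + 4.9·2 + -1.1·0.5 + 4.8·1.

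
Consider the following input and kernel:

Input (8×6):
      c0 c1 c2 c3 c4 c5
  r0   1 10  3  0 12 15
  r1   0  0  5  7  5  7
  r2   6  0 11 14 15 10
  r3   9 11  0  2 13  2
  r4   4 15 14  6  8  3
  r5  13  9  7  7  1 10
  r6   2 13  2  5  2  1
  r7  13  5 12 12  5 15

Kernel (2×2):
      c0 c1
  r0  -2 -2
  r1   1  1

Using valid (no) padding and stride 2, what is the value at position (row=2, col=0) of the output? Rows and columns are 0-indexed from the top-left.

The receptive field on the input at this output position is [4 15 / 13 9]. Elementwise product with the kernel and sum: 4·-2 + 15·-2 + 13·1 + 9·1.

-16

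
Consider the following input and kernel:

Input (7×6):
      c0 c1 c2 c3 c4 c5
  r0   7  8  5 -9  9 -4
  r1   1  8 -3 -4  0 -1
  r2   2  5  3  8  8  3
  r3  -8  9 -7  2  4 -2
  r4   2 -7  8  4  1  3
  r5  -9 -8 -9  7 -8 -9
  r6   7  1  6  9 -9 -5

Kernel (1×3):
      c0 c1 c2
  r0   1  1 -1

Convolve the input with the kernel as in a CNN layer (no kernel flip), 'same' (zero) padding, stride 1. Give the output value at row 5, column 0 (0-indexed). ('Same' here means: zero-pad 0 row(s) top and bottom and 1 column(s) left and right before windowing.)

-1

The receptive field on the zero-padded input at this output position is [0 -9 -8]. Elementwise product with the kernel and sum: 0·1 + -9·1 + -8·-1.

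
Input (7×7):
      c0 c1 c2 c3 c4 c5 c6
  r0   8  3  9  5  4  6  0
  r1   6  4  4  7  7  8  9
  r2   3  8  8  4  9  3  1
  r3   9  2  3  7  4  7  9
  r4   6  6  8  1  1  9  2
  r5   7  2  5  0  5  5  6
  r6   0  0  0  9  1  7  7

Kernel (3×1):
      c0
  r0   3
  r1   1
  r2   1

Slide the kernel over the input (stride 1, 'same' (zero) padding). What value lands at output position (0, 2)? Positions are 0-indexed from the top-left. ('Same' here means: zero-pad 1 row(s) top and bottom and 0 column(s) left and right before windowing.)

The receptive field on the zero-padded input at this output position is [0 / 9 / 4]. Elementwise product with the kernel and sum: 0·3 + 9·1 + 4·1.

13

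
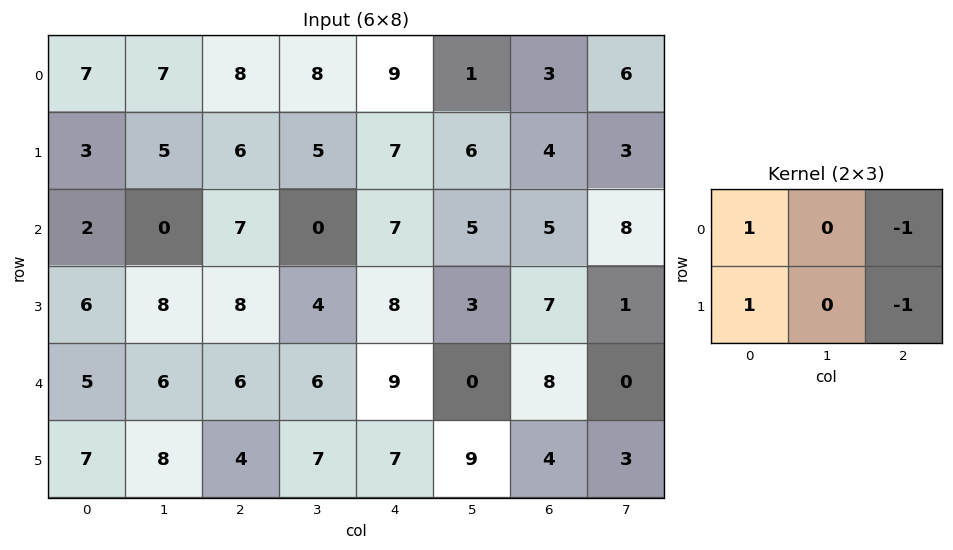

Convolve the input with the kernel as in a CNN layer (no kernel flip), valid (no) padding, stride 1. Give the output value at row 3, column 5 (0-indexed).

2

The receptive field on the input at this output position is [3 7 1 / 0 8 0]. Elementwise product with the kernel and sum: 3·1 + 1·-1 + 0·1 + 0·-1.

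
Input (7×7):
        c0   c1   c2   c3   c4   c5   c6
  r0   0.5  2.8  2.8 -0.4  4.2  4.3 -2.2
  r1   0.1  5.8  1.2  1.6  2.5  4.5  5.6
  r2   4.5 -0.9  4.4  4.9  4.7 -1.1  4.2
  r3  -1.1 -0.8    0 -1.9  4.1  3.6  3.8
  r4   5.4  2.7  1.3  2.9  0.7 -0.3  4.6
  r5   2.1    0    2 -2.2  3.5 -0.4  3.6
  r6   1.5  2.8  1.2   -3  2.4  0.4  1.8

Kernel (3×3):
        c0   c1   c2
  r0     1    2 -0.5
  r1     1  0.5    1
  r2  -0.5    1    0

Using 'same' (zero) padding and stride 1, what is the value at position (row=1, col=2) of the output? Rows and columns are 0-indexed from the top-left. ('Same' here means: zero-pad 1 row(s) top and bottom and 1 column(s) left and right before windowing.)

21.45

The receptive field on the zero-padded input at this output position is [2.8 2.8 -0.4 / 5.8 1.2 1.6 / -0.9 4.4 4.9]. Elementwise product with the kernel and sum: 2.8·1 + 2.8·2 + -0.4·-0.5 + 5.8·1 + 1.2·0.5 + 1.6·1 + -0.9·-0.5 + 4.4·1.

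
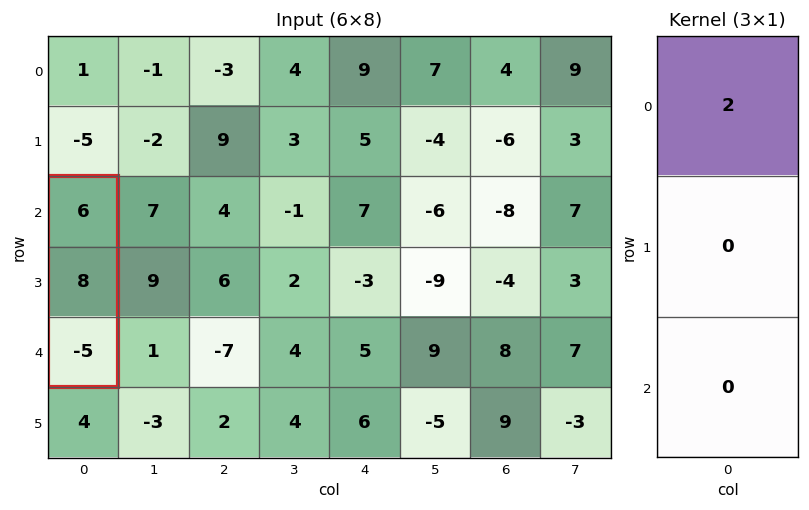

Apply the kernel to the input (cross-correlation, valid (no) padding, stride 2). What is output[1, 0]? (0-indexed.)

12

The receptive field on the input at this output position is [6 / 8 / -5]. Elementwise product with the kernel and sum: 6·2.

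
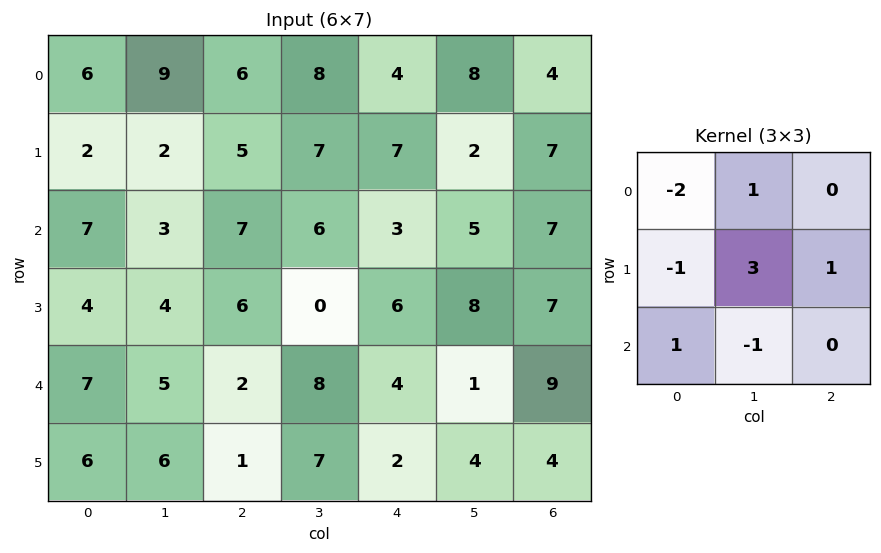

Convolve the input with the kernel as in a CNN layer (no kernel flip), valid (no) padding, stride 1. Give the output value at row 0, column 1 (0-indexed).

4

The receptive field on the input at this output position is [9 6 8 / 2 5 7 / 3 7 6]. Elementwise product with the kernel and sum: 9·-2 + 6·1 + 2·-1 + 5·3 + 7·1 + 3·1 + 7·-1.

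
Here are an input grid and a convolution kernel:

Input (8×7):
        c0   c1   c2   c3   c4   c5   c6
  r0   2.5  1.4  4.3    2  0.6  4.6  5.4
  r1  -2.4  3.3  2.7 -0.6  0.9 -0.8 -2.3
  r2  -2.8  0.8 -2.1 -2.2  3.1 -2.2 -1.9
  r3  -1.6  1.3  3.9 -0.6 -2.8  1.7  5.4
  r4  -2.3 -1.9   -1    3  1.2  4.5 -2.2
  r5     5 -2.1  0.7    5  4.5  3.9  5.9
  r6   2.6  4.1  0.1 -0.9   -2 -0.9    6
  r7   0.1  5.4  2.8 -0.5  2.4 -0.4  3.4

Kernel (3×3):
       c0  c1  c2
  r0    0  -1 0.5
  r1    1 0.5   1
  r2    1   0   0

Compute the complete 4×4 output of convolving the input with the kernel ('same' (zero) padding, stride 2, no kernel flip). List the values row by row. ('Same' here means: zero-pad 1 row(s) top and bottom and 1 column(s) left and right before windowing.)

2.65 8.85 6.3 6.5
3.45 -4.15 -4.75 0.85
-0.8 -5.7 16.75 1.9
-0.65 10.45 -5.85 -4.2

Output[0,0]: The receptive field on the zero-padded input at this output position is [0 0 0 / 0 2.5 1.4 / 0 -2.4 3.3]. Elementwise product with the kernel and sum: 0·-1 + 0·0.5 + 0·1 + 2.5·0.5 + 1.4·1 + 0·1.
Output[0,1]: The receptive field on the zero-padded input at this output position is [0 0 0 / 1.4 4.3 2 / 3.3 2.7 -0.6]. Elementwise product with the kernel and sum: 0·-1 + 0·0.5 + 1.4·1 + 4.3·0.5 + 2·1 + 3.3·1.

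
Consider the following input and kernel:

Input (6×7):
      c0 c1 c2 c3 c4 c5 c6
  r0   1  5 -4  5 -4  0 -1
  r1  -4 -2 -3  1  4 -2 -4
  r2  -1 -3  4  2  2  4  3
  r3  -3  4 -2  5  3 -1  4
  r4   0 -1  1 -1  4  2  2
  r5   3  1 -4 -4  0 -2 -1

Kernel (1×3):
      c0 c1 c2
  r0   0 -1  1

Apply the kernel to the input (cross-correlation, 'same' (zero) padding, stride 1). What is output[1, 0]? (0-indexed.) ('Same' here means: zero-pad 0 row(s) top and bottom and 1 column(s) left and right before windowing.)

The receptive field on the zero-padded input at this output position is [0 -4 -2]. Elementwise product with the kernel and sum: -4·-1 + -2·1.

2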